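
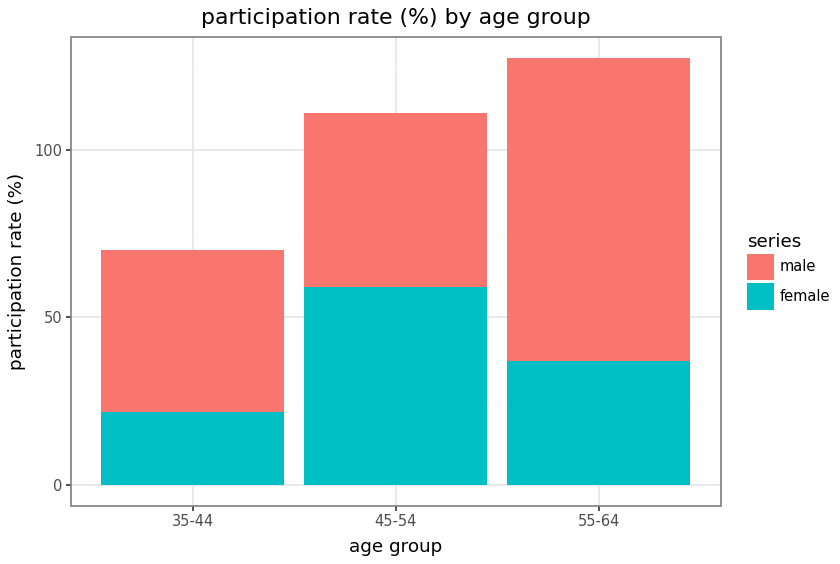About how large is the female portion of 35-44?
female top ≈ 20, bottom ≈ 0; segment ≈ 20.

≈ 20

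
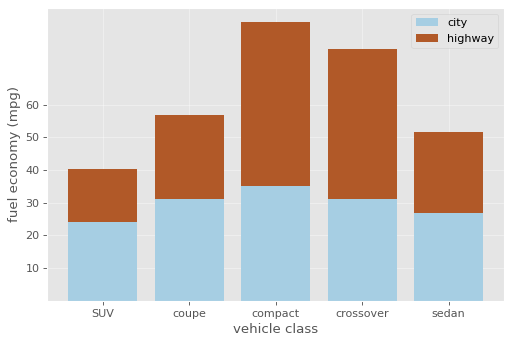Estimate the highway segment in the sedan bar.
highway top ≈ 50, bottom ≈ 30; segment ≈ 20.

≈ 20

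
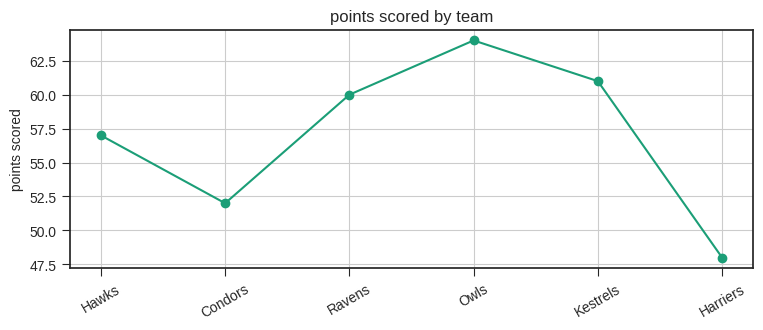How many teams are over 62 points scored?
1

Above 62: Owls.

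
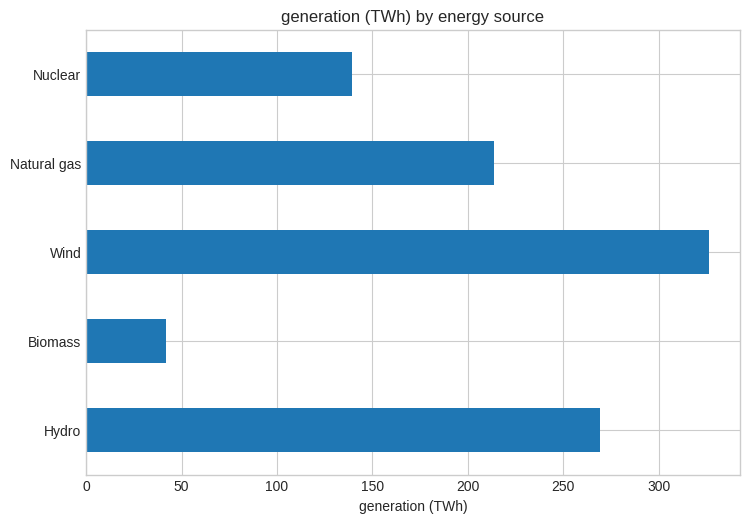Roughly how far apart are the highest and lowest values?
≈ 300

Max Wind ≈ 350, min Biomass ≈ 50; range ≈ 300.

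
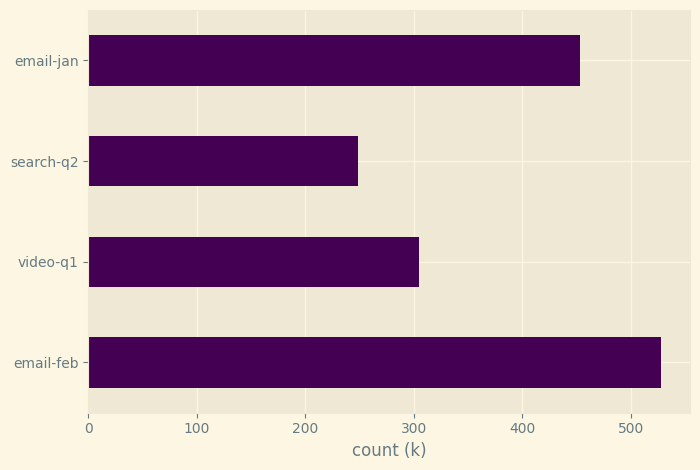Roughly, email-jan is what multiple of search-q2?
email-jan ≈ 450, search-q2 ≈ 250; 450/250 ≈ 1.8.

≈ 1.8×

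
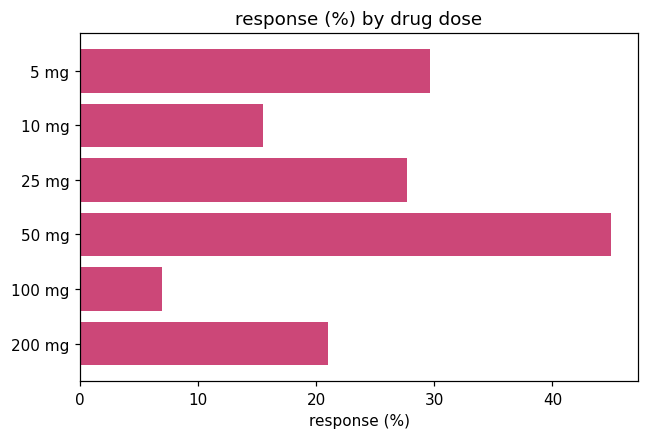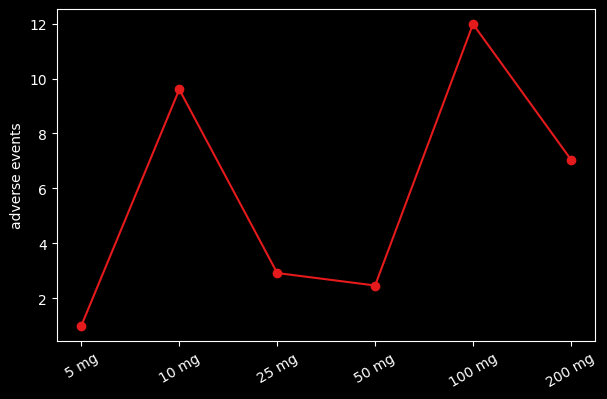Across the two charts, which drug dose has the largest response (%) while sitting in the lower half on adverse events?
50 mg

Chart 2 median adverse events ≈ 4; below-median drug doses: 5 mg, 25 mg, 50 mg. Among those, 50 mg has the highest response (%) (≈ 45).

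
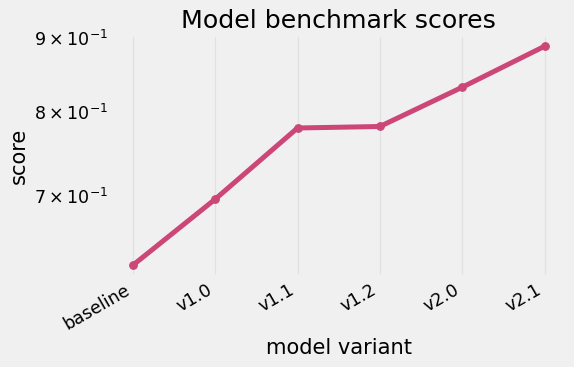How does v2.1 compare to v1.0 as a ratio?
≈ 1.29×

v2.1 ≈ 0.90, v1.0 ≈ 0.70; 0.90/0.70 ≈ 1.29.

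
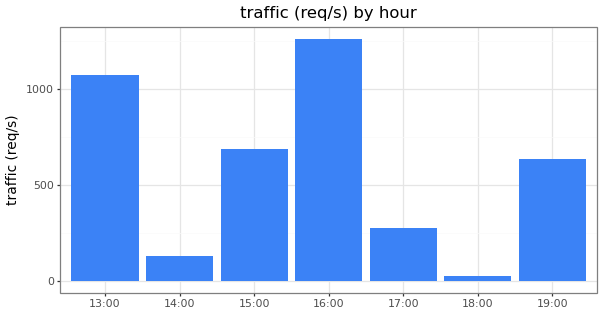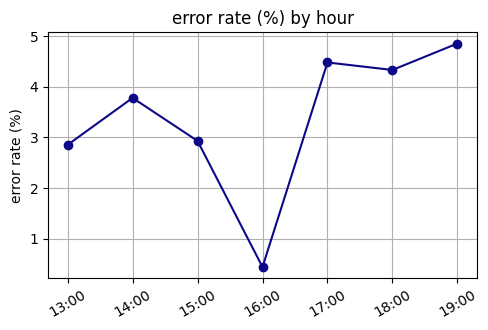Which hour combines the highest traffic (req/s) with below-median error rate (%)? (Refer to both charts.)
16:00

Chart 2 median error rate (%) ≈ 4; below-median hours: 13:00, 15:00, 16:00. Among those, 16:00 has the highest traffic (req/s) (≈ 1200).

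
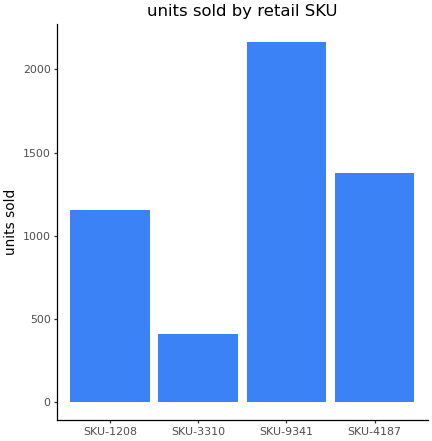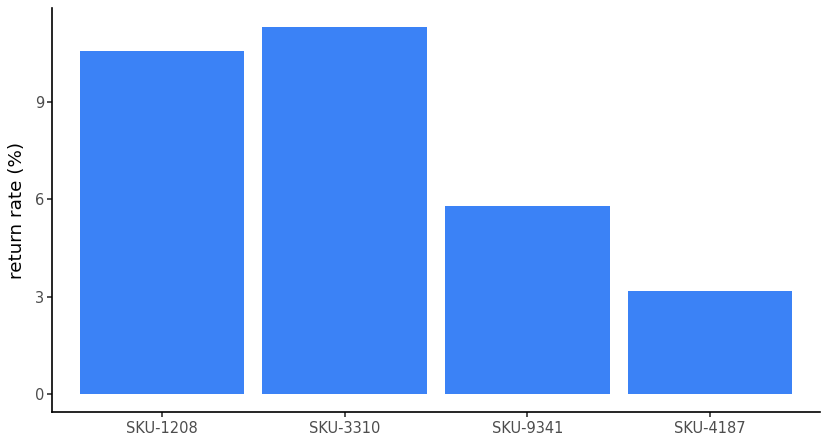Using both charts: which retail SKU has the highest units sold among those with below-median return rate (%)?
Chart 2 median return rate (%) ≈ 8; below-median retail SKUs: SKU-9341, SKU-4187. Among those, SKU-9341 has the highest units sold (≈ 2200).

SKU-9341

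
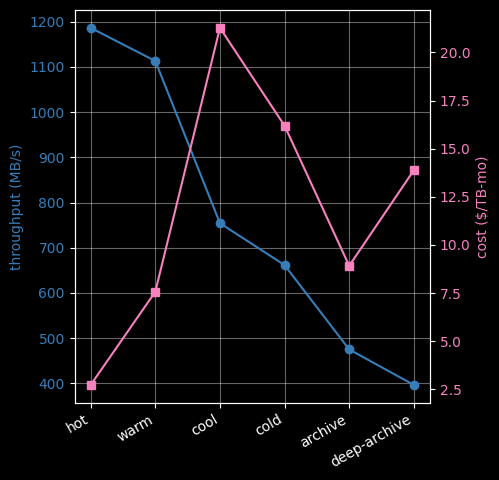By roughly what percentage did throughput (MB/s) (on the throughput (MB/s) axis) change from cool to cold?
≈ -12.5%

cool ≈ 800, cold ≈ 700; (700 − 800) / 800 ≈ -12.5%.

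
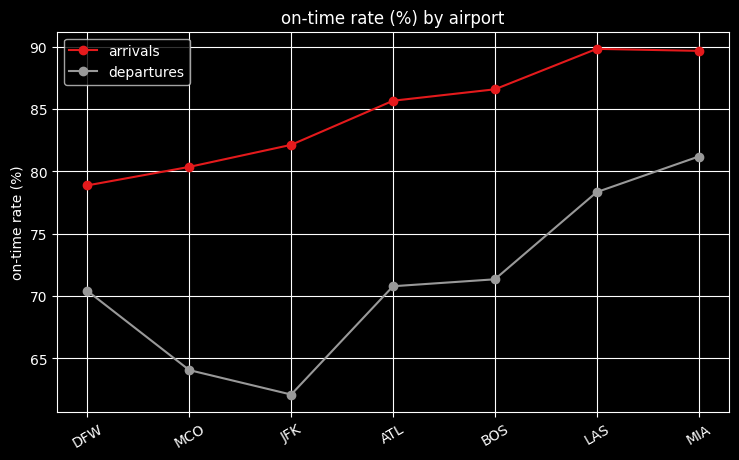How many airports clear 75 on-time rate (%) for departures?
Above 75: LAS, MIA.

2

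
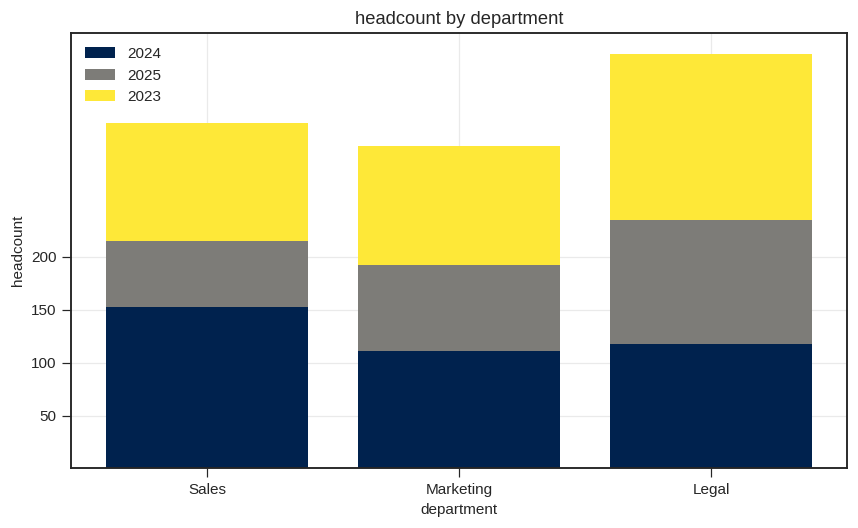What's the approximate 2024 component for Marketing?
2024 top ≈ 100, bottom ≈ 0; segment ≈ 100.

≈ 100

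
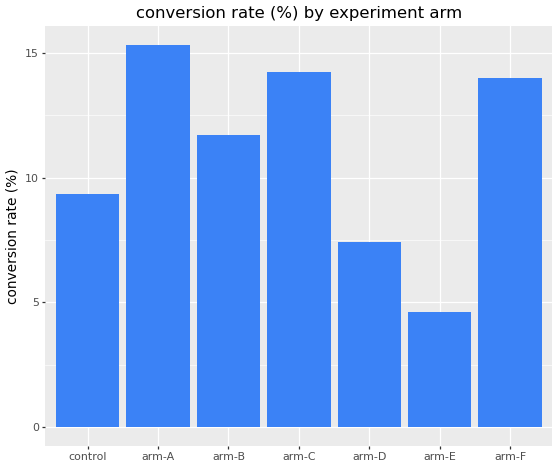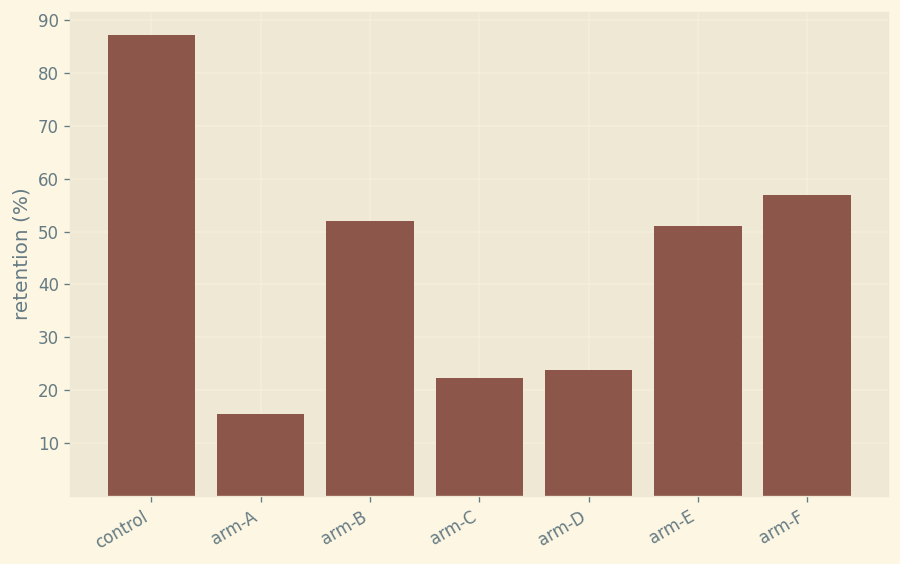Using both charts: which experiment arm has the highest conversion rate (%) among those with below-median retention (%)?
arm-A

Chart 2 median retention (%) ≈ 50; below-median experiment arms: arm-A, arm-C, arm-D. Among those, arm-A has the highest conversion rate (%) (≈ 16).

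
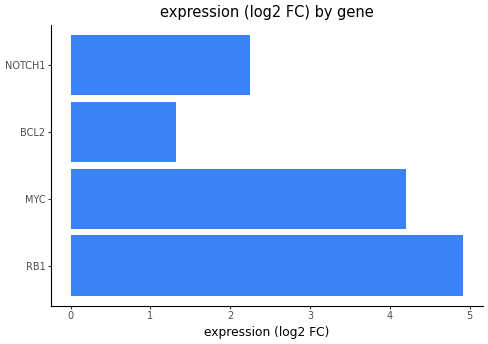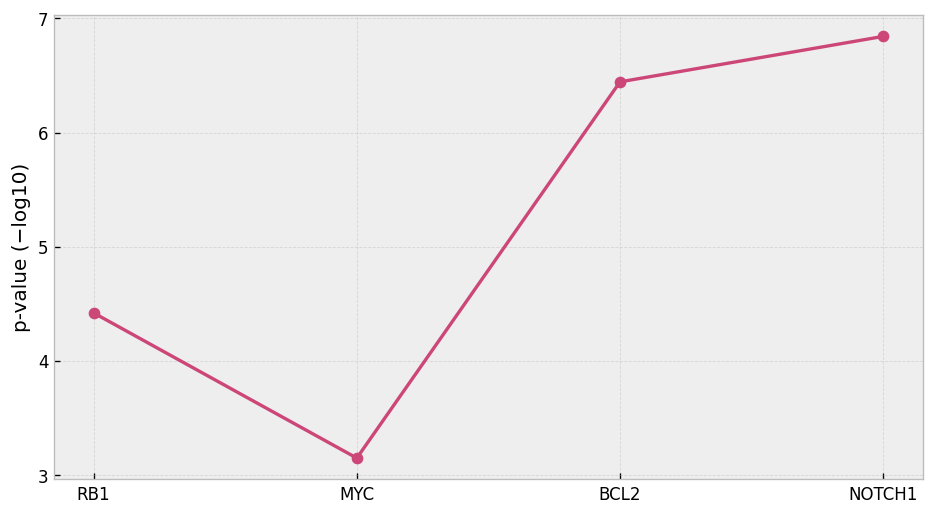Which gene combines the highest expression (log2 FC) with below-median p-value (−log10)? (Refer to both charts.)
Chart 2 median p-value (−log10) ≈ 5; below-median genes: RB1, MYC. Among those, RB1 has the highest expression (log2 FC) (≈ 5).

RB1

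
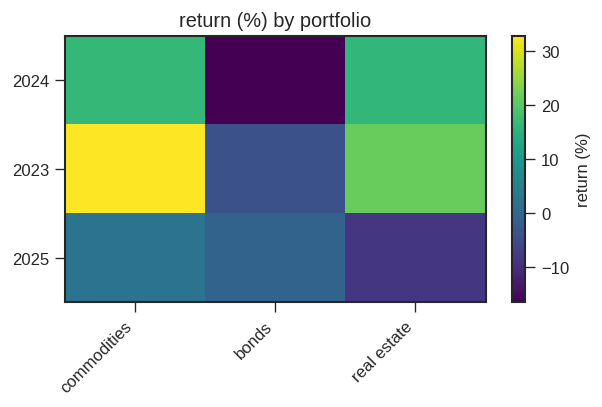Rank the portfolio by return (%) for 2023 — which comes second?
Top 3 for 2023: commodities ≈ 35, real estate ≈ 20, bonds ≈ -5.

real estate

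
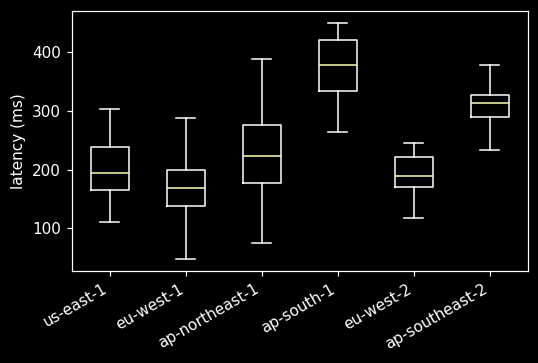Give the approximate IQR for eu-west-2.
Q3 ≈ 220, Q1 ≈ 160; IQR ≈ 60.

≈ 60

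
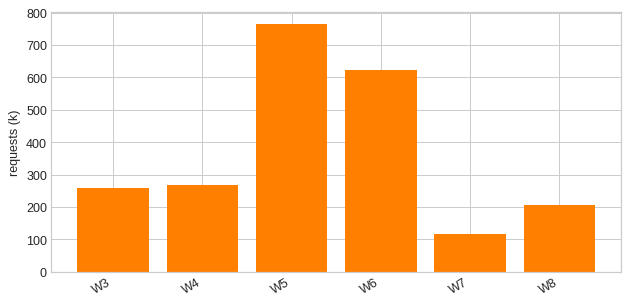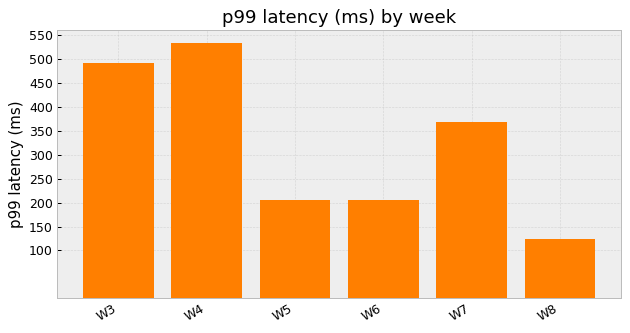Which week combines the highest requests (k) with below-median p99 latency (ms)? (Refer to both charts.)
W5

Chart 2 median p99 latency (ms) ≈ 300; below-median weeks: W5, W6, W8. Among those, W5 has the highest requests (k) (≈ 800).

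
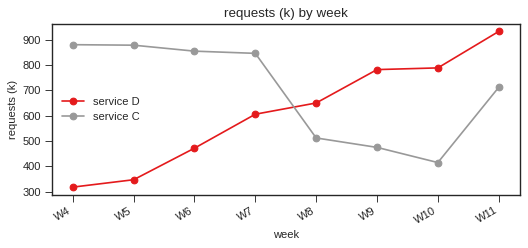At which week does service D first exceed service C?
W8

W7: service D ≈ 600 vs service C ≈ 800 (not yet); W8: service D ≈ 700 vs service C ≈ 500 (first crossover).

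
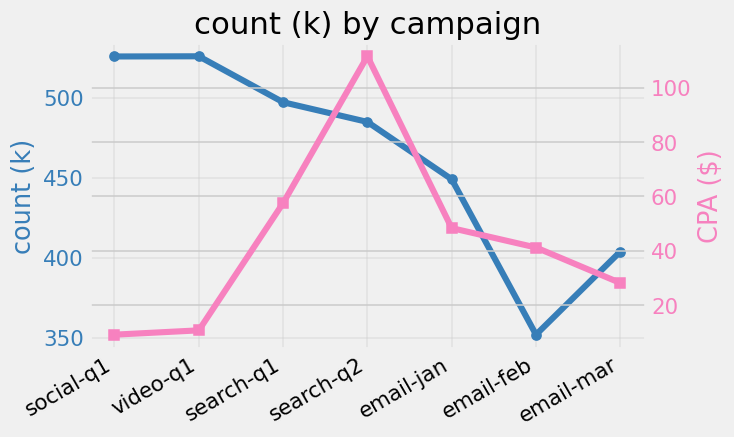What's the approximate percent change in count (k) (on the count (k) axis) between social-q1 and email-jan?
≈ -15.4%

social-q1 ≈ 520, email-jan ≈ 440; (440 − 520) / 520 ≈ -15.4%.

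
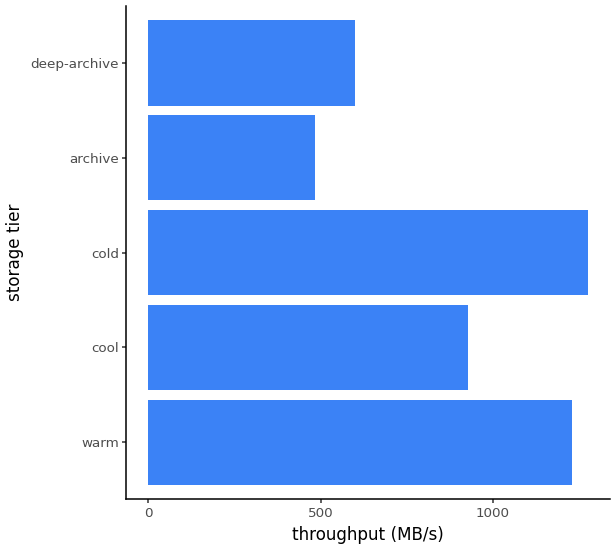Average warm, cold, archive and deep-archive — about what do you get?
≈ 850

(1200 + 1200 + 400 + 600) / 4 ≈ 850.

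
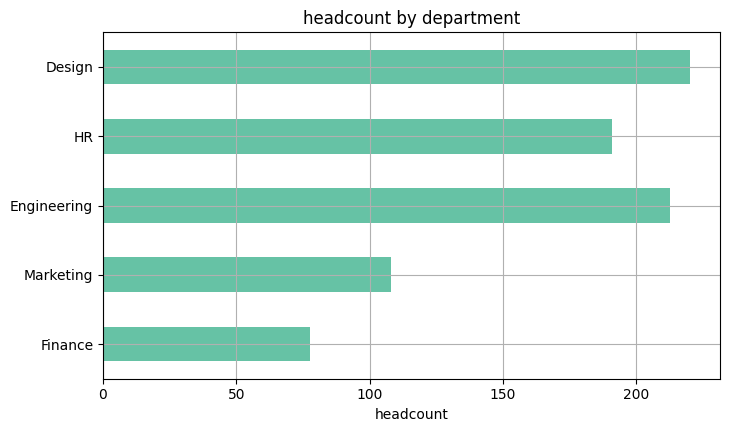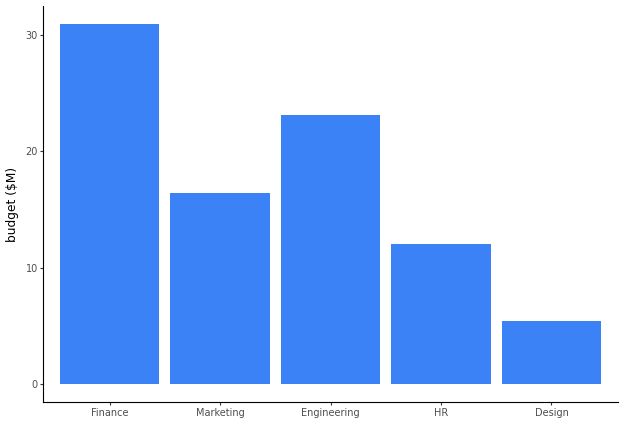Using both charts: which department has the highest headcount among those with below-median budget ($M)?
Design

Chart 2 median budget ($M) ≈ 15; below-median departments: HR, Design. Among those, Design has the highest headcount (≈ 225).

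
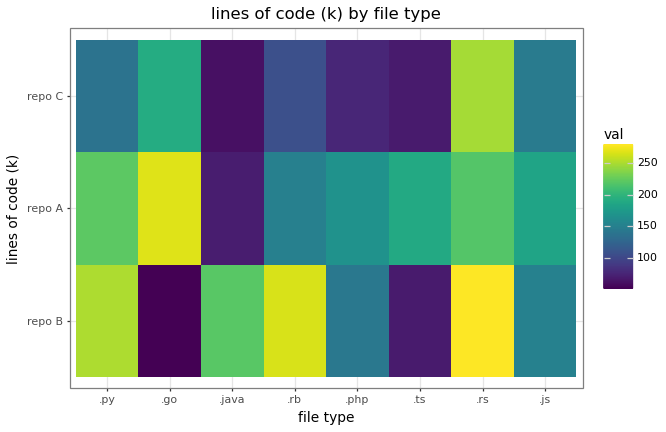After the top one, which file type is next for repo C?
Top 3 for repo C: .rs ≈ 240, .go ≈ 200, .js ≈ 140.

.go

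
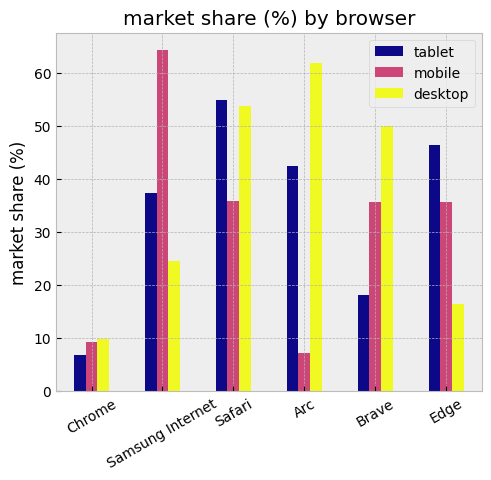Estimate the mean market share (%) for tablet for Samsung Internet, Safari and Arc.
≈ 43

(40 + 50 + 40) / 3 ≈ 43.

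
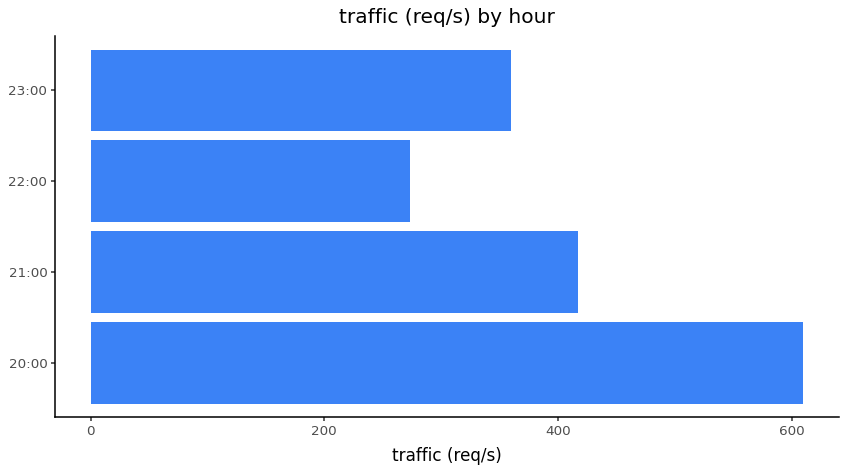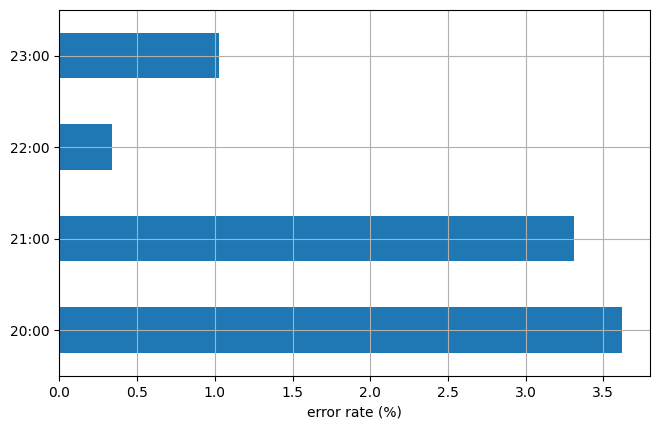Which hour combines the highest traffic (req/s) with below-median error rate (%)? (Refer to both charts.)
23:00

Chart 2 median error rate (%) ≈ 2; below-median hours: 22:00, 23:00. Among those, 23:00 has the highest traffic (req/s) (≈ 400).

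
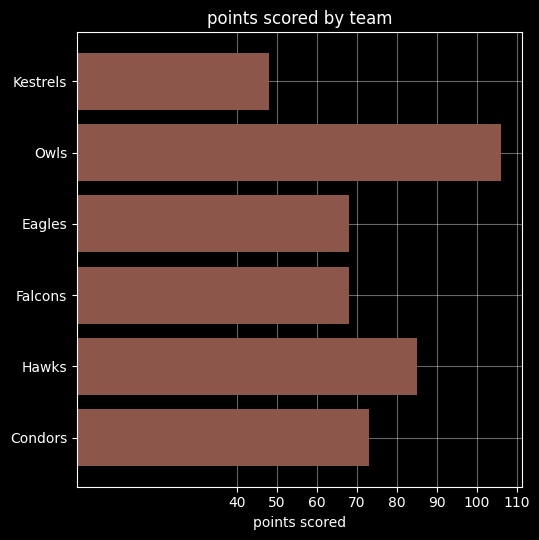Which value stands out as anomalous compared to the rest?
Owls

Owls ≈ 110; the rest sit between ≈ 50 and ≈ 80.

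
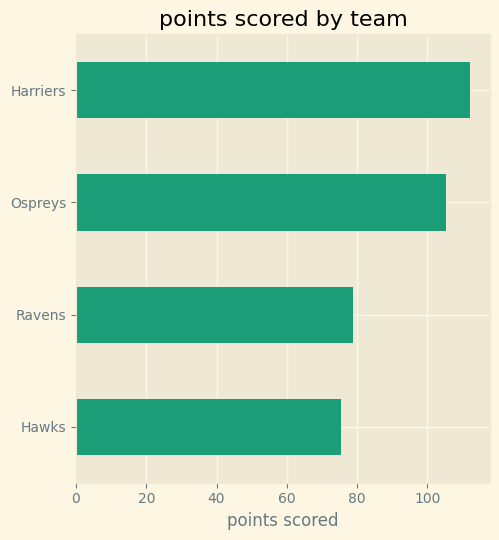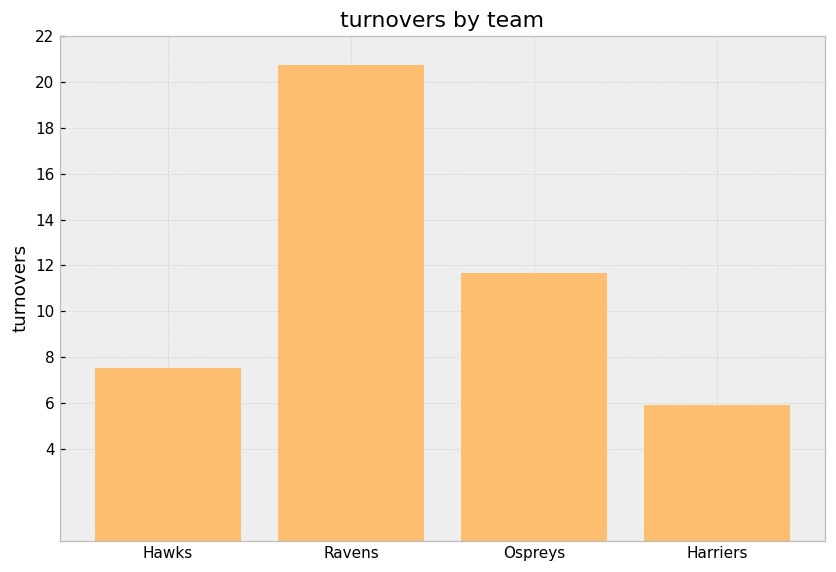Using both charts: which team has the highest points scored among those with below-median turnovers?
Chart 2 median turnovers ≈ 10; below-median teams: Hawks, Harriers. Among those, Harriers has the highest points scored (≈ 120).

Harriers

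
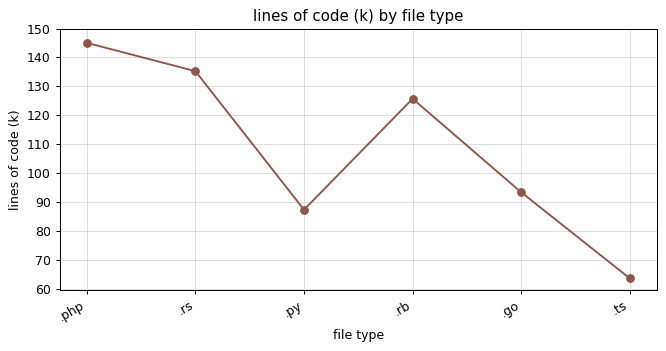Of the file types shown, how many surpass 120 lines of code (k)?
3

Above 120: .php, .rs, .rb.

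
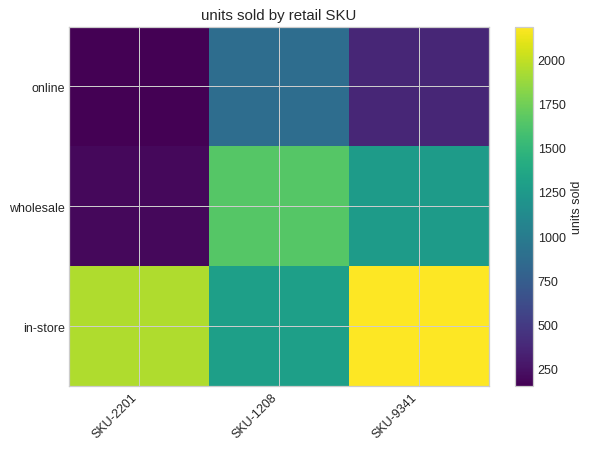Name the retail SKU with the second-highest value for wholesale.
Top 3 for wholesale: SKU-1208 ≈ 1600, SKU-9341 ≈ 1200, SKU-2201 ≈ 200.

SKU-9341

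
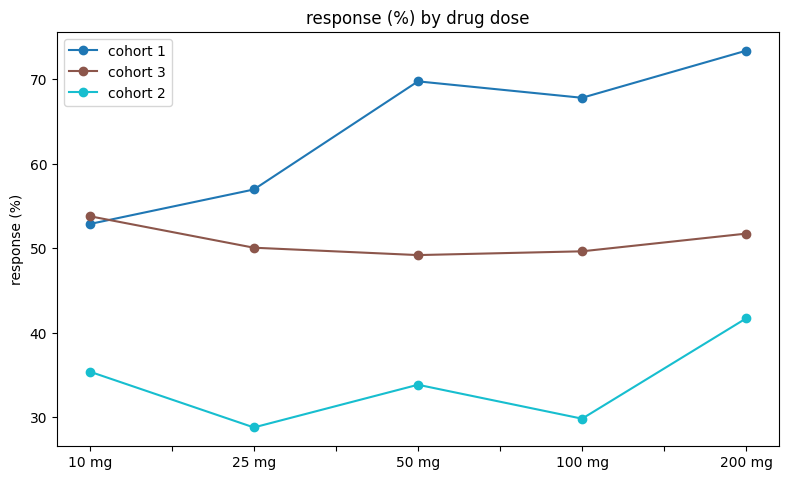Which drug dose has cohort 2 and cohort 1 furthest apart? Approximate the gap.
100 mg: cohort 2 ≈ 30, cohort 1 ≈ 70 → gap ≈ 40. Next-largest (50 mg) is only ≈ 35.

100 mg, ≈ 40 %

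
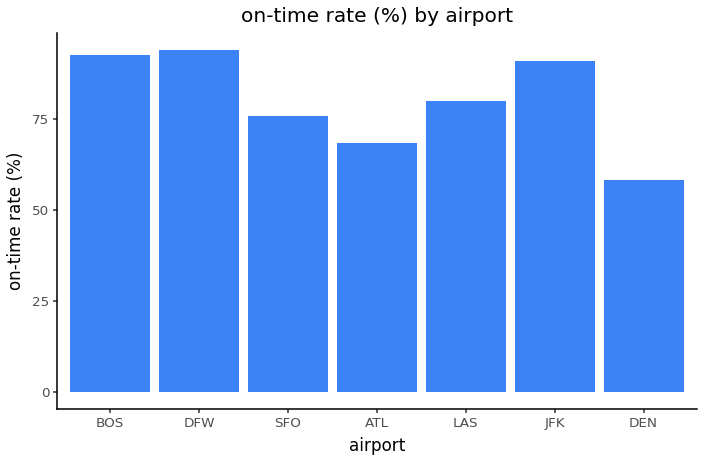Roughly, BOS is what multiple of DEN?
≈ 1.5×

BOS ≈ 90, DEN ≈ 60; 90/60 ≈ 1.5.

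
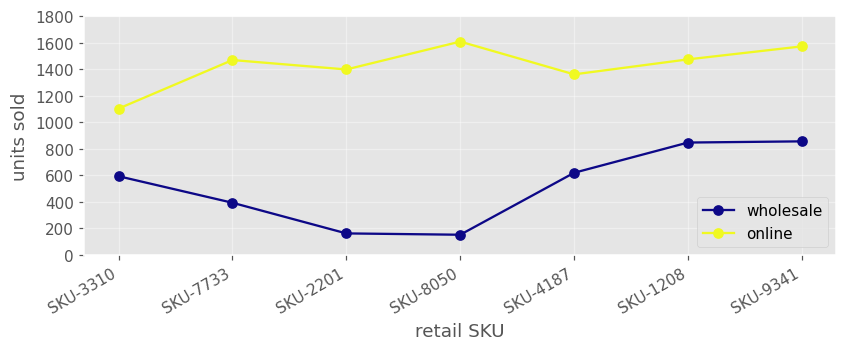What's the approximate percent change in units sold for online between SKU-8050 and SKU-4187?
≈ -12.5%

SKU-8050 ≈ 1600, SKU-4187 ≈ 1400; (1400 − 1600) / 1600 ≈ -12.5%.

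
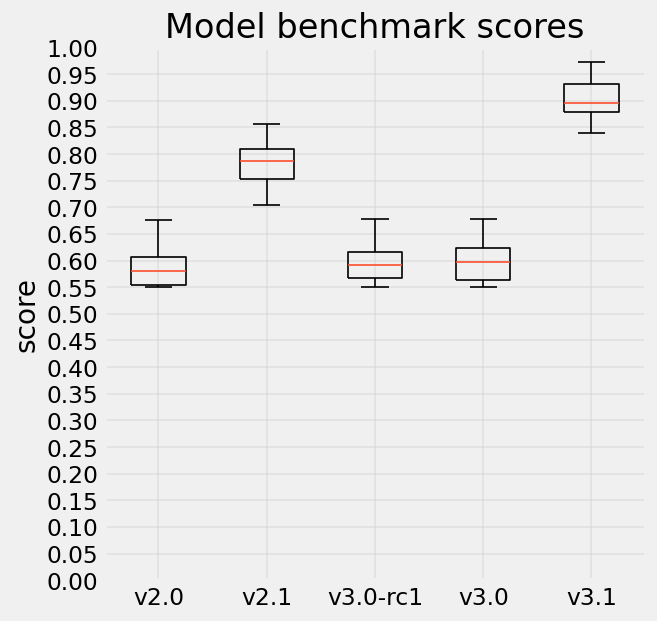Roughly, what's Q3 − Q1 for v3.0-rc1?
≈ 0.05

Q3 ≈ 0.60, Q1 ≈ 0.55; IQR ≈ 0.05.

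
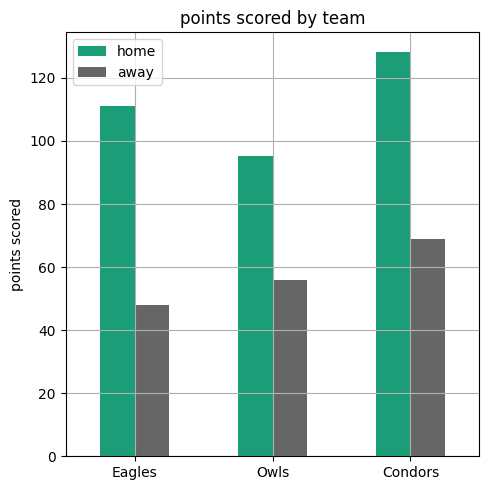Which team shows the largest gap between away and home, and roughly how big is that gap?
Eagles, ≈ 80

Eagles: away ≈ 40, home ≈ 120 → gap ≈ 80. Next-largest (Condors) is only ≈ 60.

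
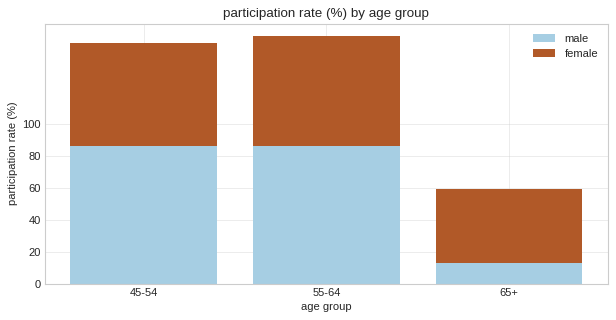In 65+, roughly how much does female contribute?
female top ≈ 60, bottom ≈ 20; segment ≈ 40.

≈ 40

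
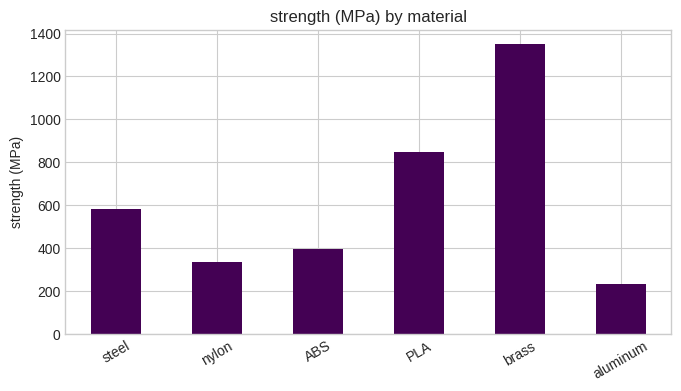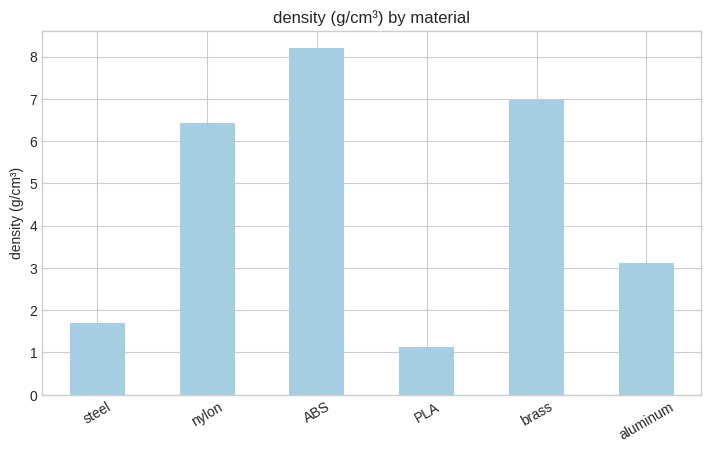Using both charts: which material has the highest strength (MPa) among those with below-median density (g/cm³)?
Chart 2 median density (g/cm³) ≈ 5; below-median materials: steel, PLA, aluminum. Among those, PLA has the highest strength (MPa) (≈ 800).

PLA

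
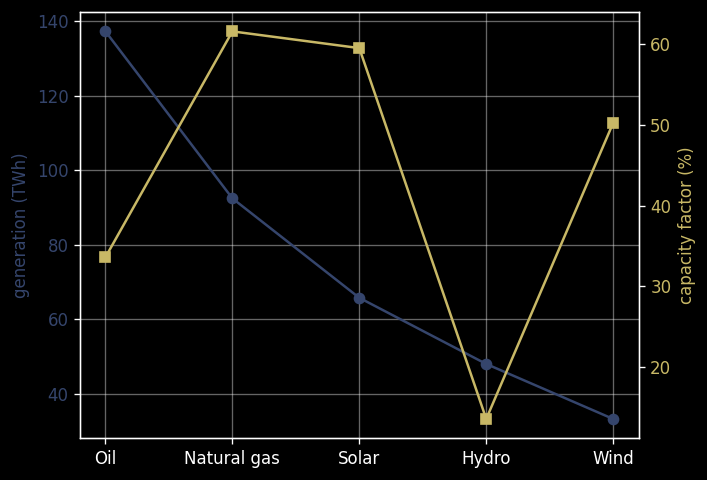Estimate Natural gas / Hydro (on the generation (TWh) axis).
Natural gas ≈ 90, Hydro ≈ 50; 90/50 ≈ 1.8.

≈ 1.8×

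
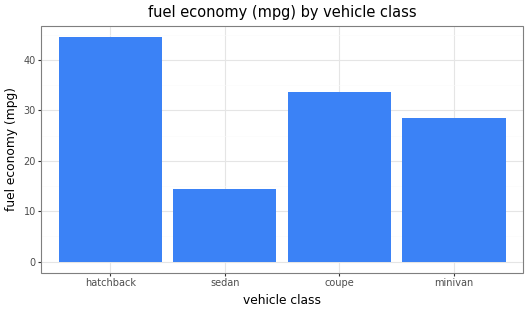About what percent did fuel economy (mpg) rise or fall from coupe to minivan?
≈ -14.3%

coupe ≈ 35, minivan ≈ 30; (30 − 35) / 35 ≈ -14.3%.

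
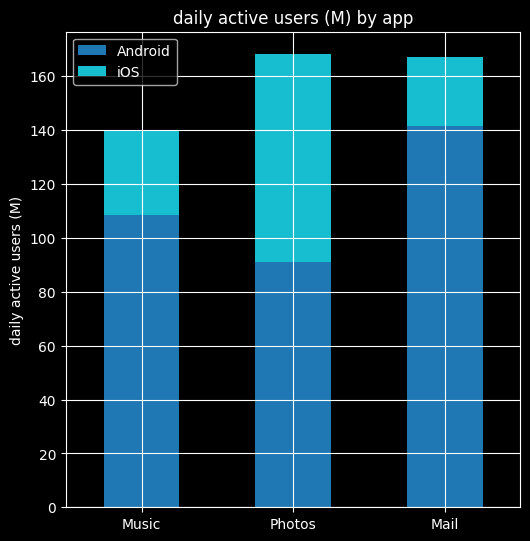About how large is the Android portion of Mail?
Android top ≈ 140, bottom ≈ 0; segment ≈ 140.

≈ 140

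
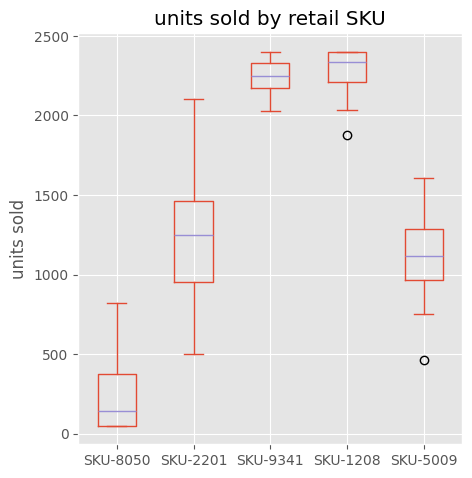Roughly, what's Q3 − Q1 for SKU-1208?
Q3 ≈ 2400, Q1 ≈ 2200; IQR ≈ 200.

≈ 200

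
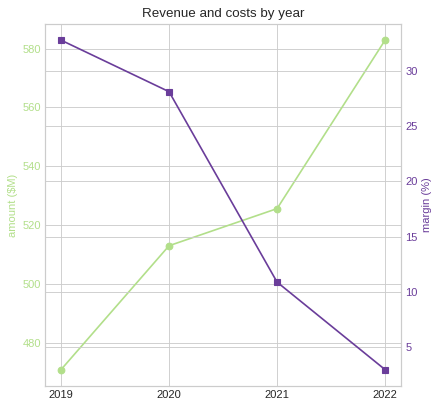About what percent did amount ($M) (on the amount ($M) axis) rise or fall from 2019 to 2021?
2019 ≈ 470, 2021 ≈ 530; (530 − 470) / 470 ≈ +12.8%.

≈ +12.8%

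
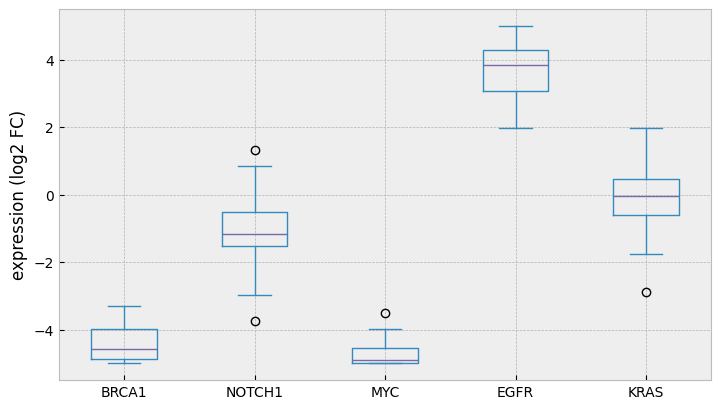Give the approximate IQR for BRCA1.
≈ 1

Q3 ≈ -4, Q1 ≈ -5; IQR ≈ 1.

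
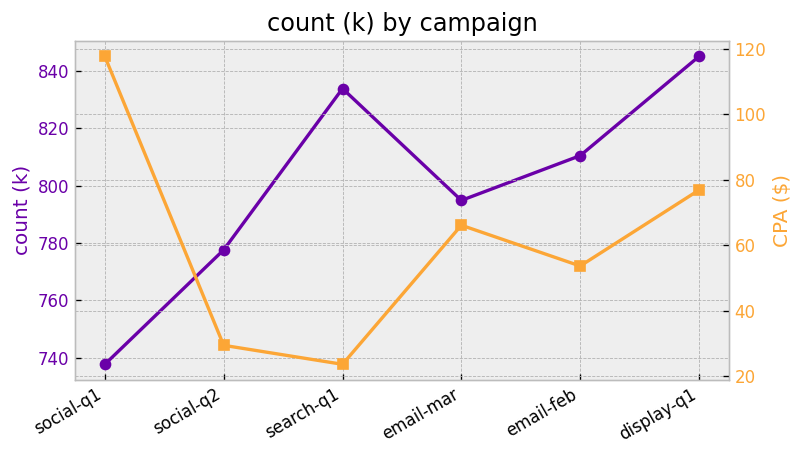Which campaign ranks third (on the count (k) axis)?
Top 4 (on the count (k) axis): display-q1 ≈ 850, search-q1 ≈ 830, email-feb ≈ 810, email-mar ≈ 790.

email-feb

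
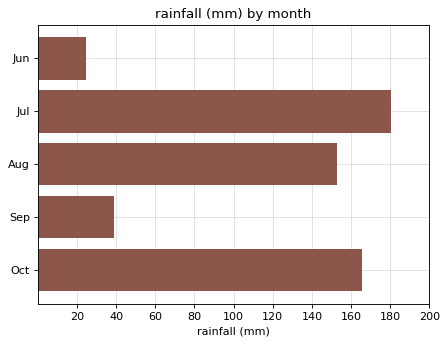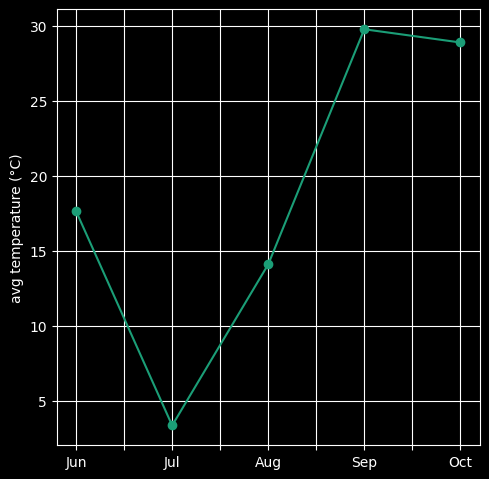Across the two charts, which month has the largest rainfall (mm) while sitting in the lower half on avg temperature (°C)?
Chart 2 median avg temperature (°C) ≈ 20; below-median months: Jul, Aug. Among those, Jul has the highest rainfall (mm) (≈ 180).

Jul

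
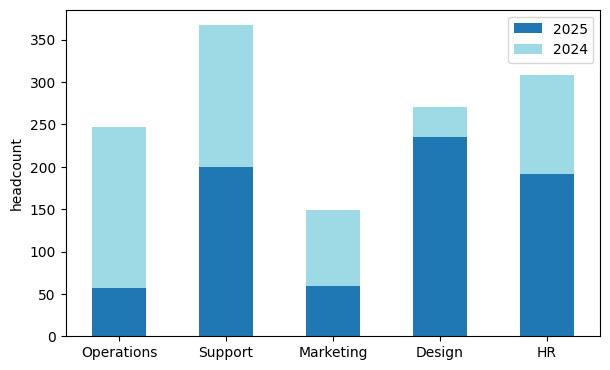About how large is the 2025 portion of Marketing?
2025 top ≈ 50, bottom ≈ 0; segment ≈ 50.

≈ 50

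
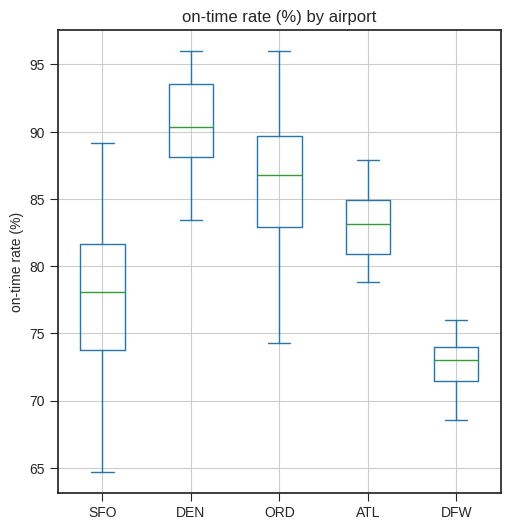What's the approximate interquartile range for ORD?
Q3 ≈ 90, Q1 ≈ 82; IQR ≈ 8.

≈ 8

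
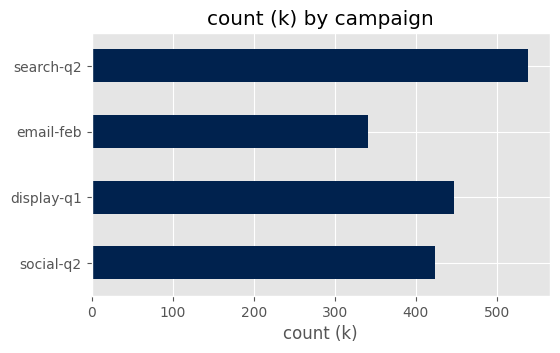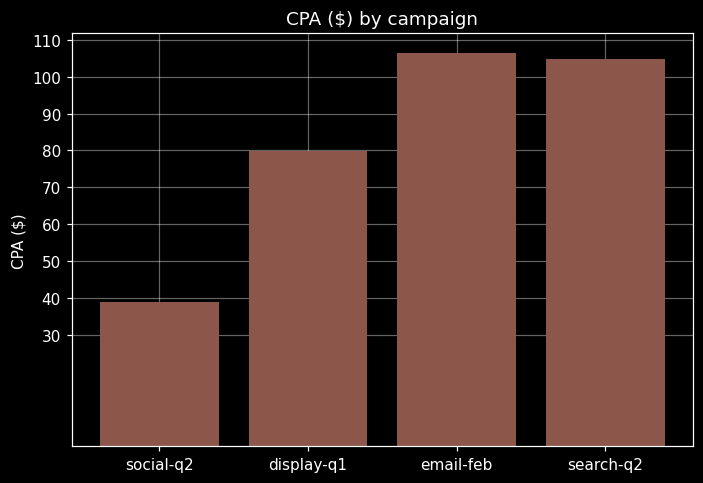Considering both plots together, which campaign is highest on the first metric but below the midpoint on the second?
Chart 2 median CPA ($) ≈ 90; below-median campaigns: social-q2, display-q1. Among those, display-q1 has the highest count (k) (≈ 450).

display-q1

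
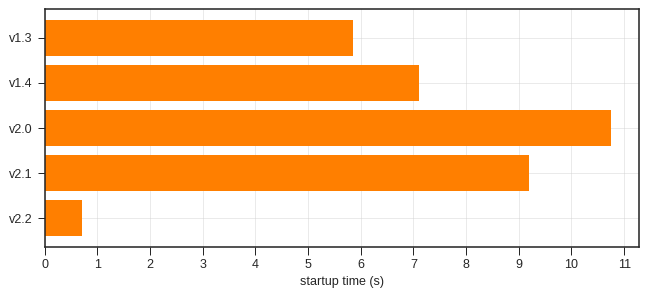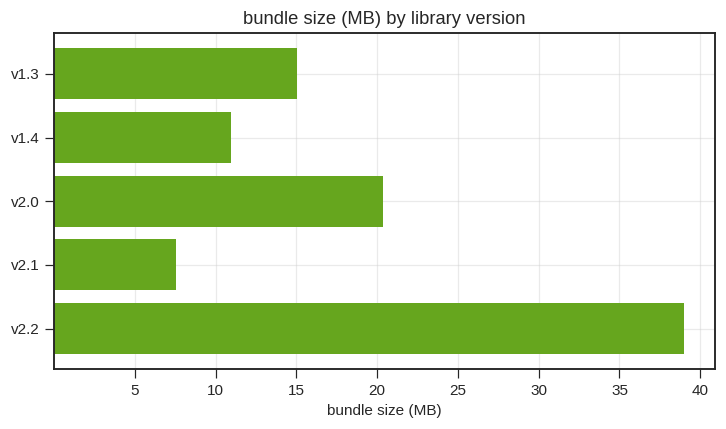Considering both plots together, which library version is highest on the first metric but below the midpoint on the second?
v2.1

Chart 2 median bundle size (MB) ≈ 15; below-median library versions: v1.4, v2.1. Among those, v2.1 has the highest startup time (s) (≈ 9).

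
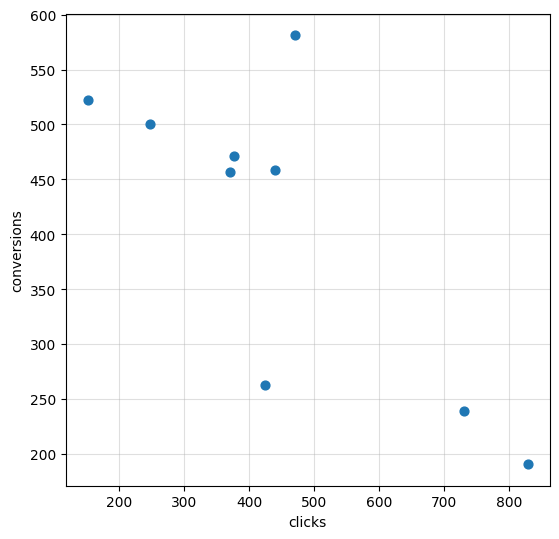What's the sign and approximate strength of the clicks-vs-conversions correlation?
Points are negatively correlated; strong (|r| ≈ 0.8).

negative, strong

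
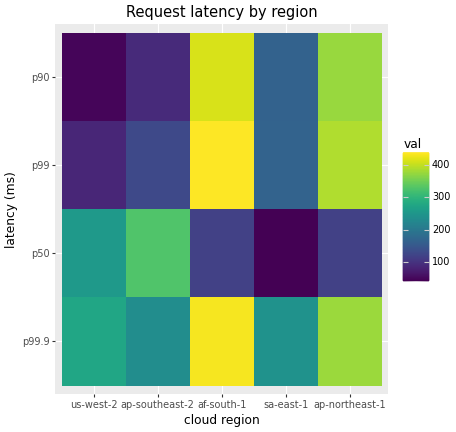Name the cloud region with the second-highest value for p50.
us-west-2

Top 3 for p50: ap-southeast-2 ≈ 350, us-west-2 ≈ 250, ap-northeast-1 ≈ 100.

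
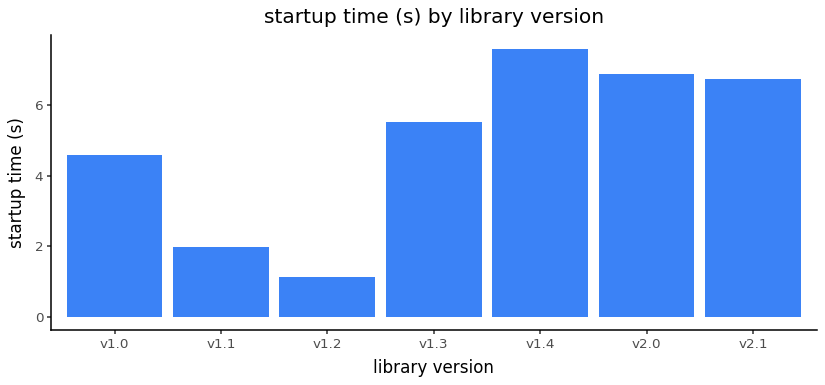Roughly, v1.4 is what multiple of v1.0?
≈ 1.6×

v1.4 ≈ 8, v1.0 ≈ 5; 8/5 ≈ 1.6.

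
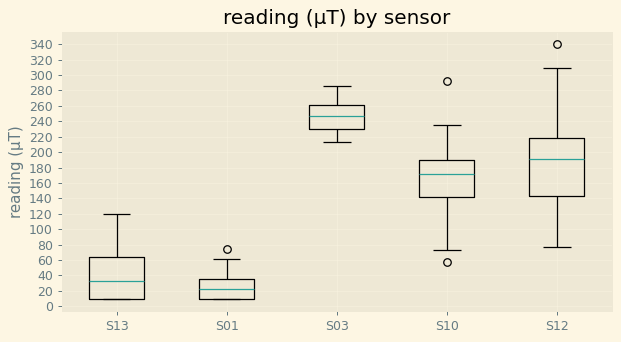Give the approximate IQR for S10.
≈ 40

Q3 ≈ 180, Q1 ≈ 140; IQR ≈ 40.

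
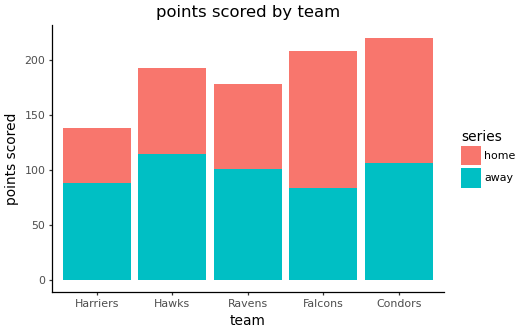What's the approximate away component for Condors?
≈ 100

away top ≈ 100, bottom ≈ 0; segment ≈ 100.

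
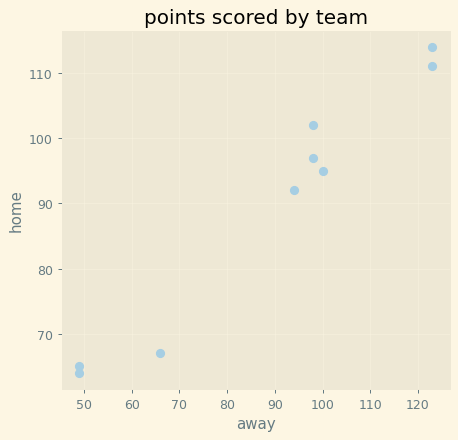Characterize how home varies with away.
positive, strong

Points are positively correlated; strong (|r| ≈ 1.0).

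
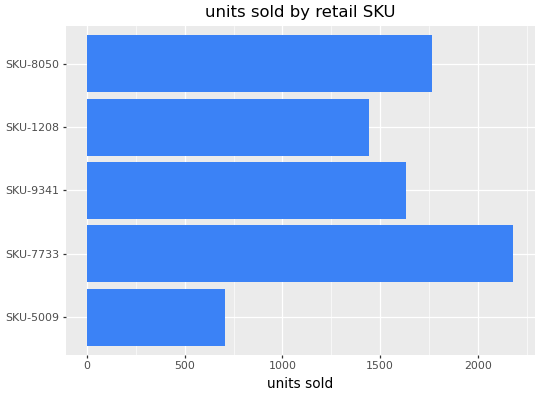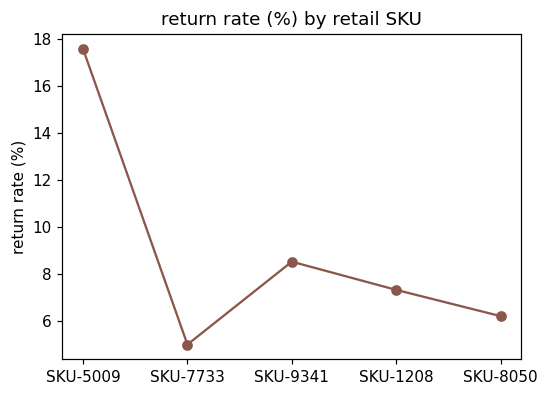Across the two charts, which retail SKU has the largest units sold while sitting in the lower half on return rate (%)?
SKU-7733

Chart 2 median return rate (%) ≈ 8; below-median retail SKUs: SKU-7733, SKU-8050. Among those, SKU-7733 has the highest units sold (≈ 2200).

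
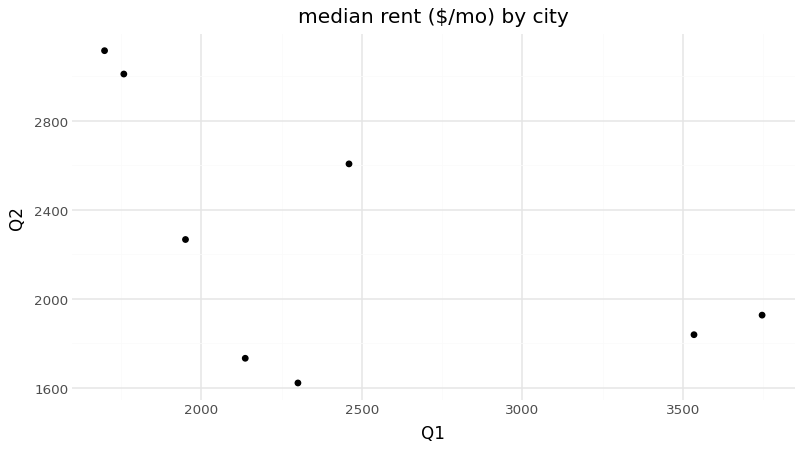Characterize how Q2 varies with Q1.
Points are negatively correlated; moderate (|r| ≈ 0.6).

negative, moderate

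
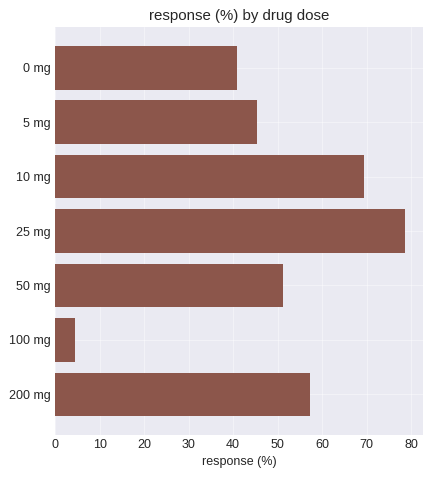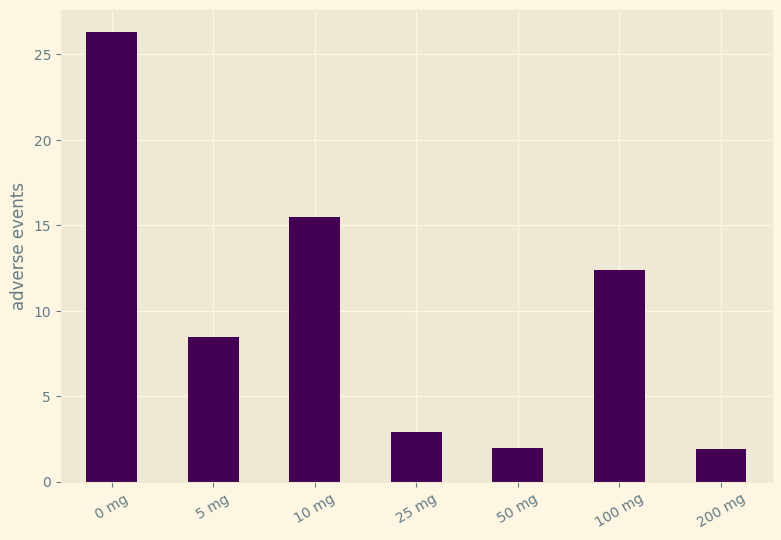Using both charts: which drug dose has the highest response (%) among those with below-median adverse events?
25 mg

Chart 2 median adverse events ≈ 10; below-median drug doses: 25 mg, 50 mg, 200 mg. Among those, 25 mg has the highest response (%) (≈ 80).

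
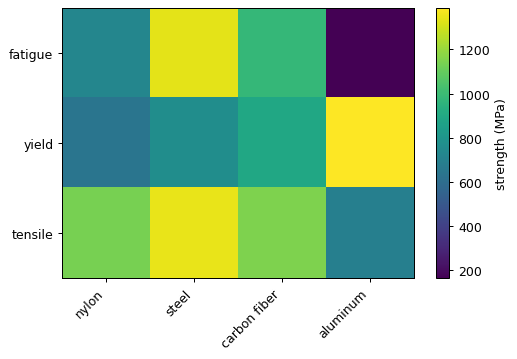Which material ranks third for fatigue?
nylon

Top 4 for fatigue: steel ≈ 1400, carbon fiber ≈ 1000, nylon ≈ 800, aluminum ≈ 200.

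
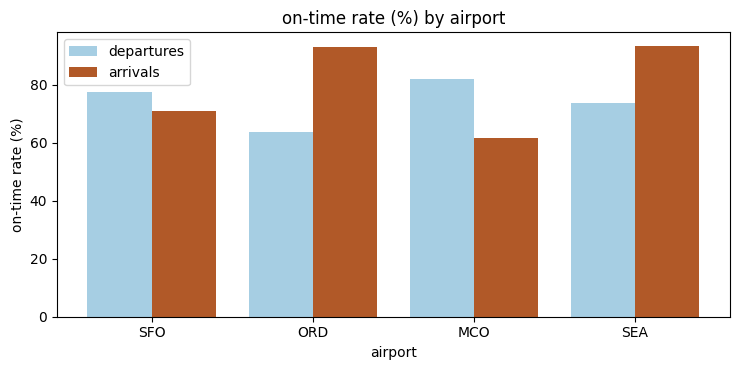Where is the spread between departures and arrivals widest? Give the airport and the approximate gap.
ORD: departures ≈ 60, arrivals ≈ 90 → gap ≈ 30. Next-largest (MCO) is only ≈ 20.

ORD, ≈ 30 %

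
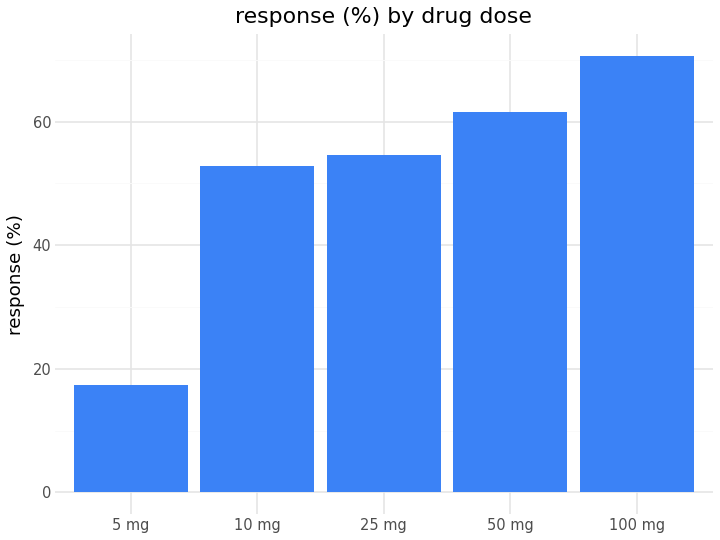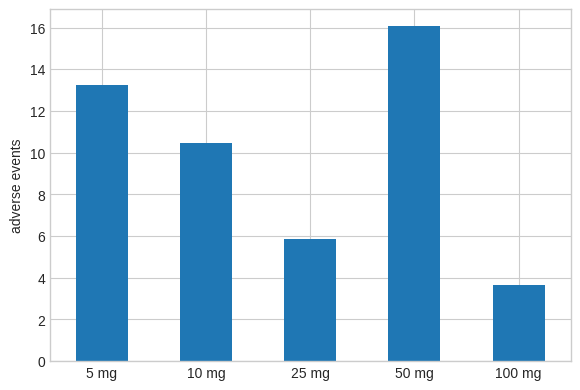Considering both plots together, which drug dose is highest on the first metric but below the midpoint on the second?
100 mg

Chart 2 median adverse events ≈ 10; below-median drug doses: 25 mg, 100 mg. Among those, 100 mg has the highest response (%) (≈ 70).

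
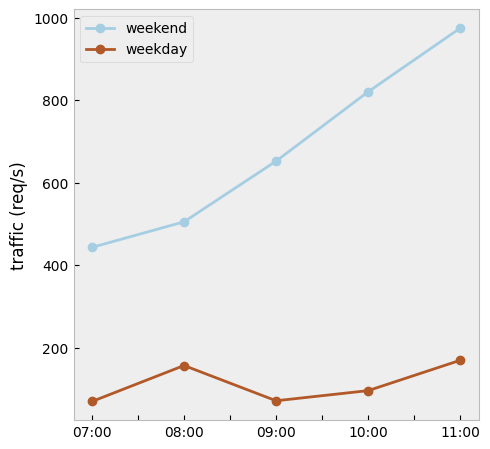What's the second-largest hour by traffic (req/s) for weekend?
Top 3 for weekend: 11:00 ≈ 1000, 10:00 ≈ 800, 09:00 ≈ 700.

10:00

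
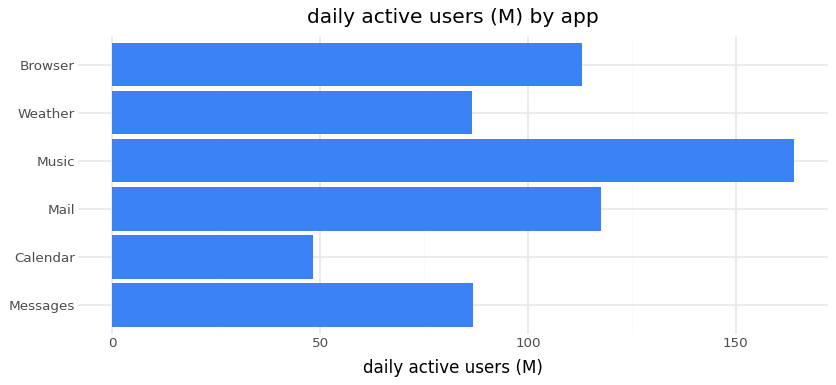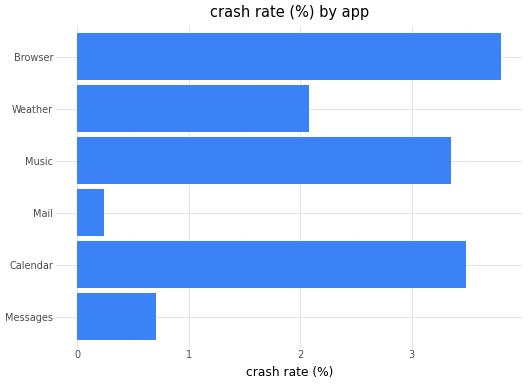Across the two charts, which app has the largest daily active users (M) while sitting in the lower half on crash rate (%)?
Mail

Chart 2 median crash rate (%) ≈ 2.5; below-median apps: Messages, Mail, Weather. Among those, Mail has the highest daily active users (M) (≈ 120).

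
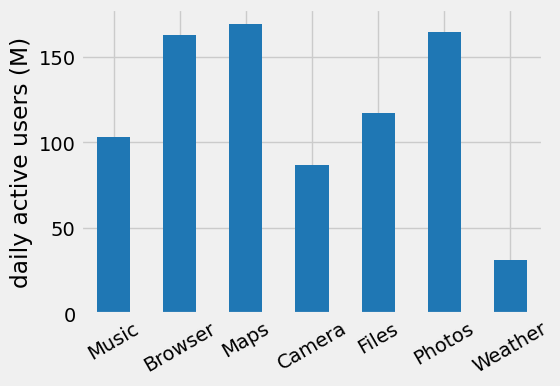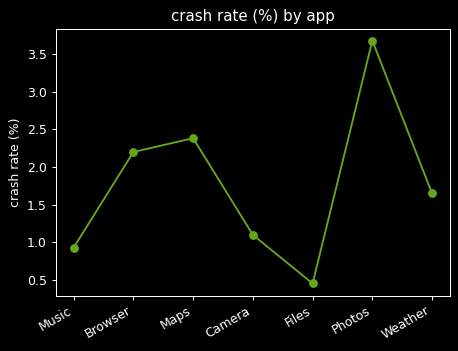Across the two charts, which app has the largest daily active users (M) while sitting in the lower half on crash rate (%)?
Files

Chart 2 median crash rate (%) ≈ 1.5; below-median apps: Music, Camera, Files. Among those, Files has the highest daily active users (M) (≈ 120).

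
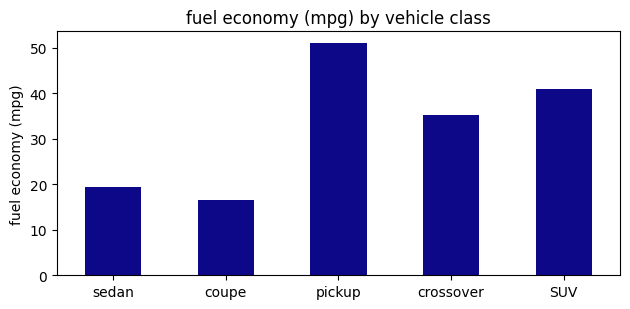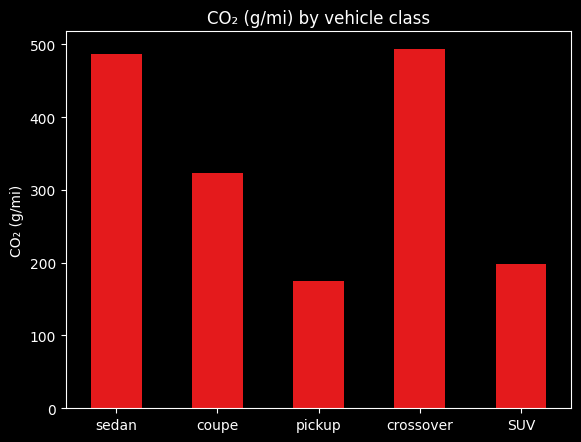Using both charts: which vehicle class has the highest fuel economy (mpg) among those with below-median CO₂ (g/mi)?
pickup

Chart 2 median CO₂ (g/mi) ≈ 300; below-median vehicle classes: pickup, SUV. Among those, pickup has the highest fuel economy (mpg) (≈ 50).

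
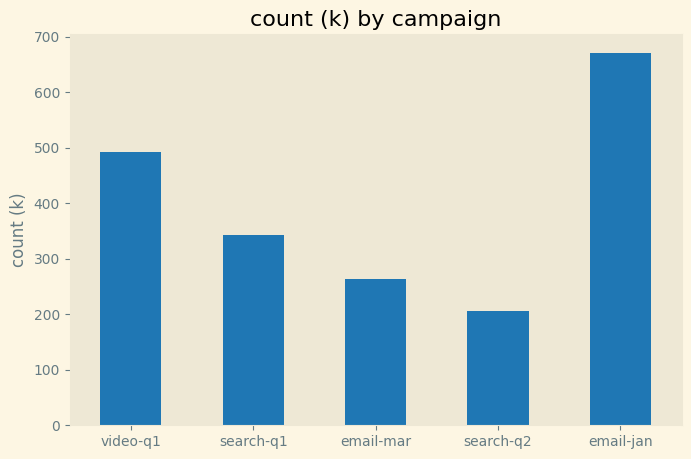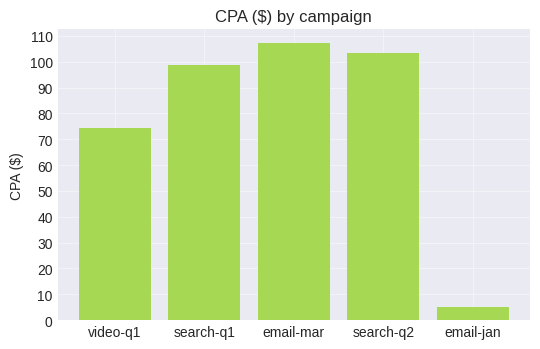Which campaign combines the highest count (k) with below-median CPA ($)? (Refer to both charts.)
email-jan

Chart 2 median CPA ($) ≈ 100; below-median campaigns: video-q1, email-jan. Among those, email-jan has the highest count (k) (≈ 700).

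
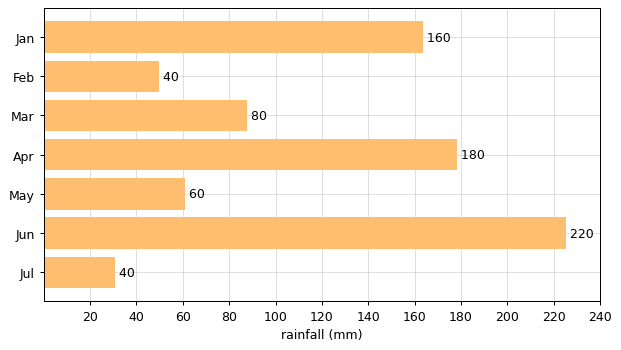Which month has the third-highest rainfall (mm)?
Top 4: Jun ≈ 220, Apr ≈ 180, Jan ≈ 160, Mar ≈ 80.

Jan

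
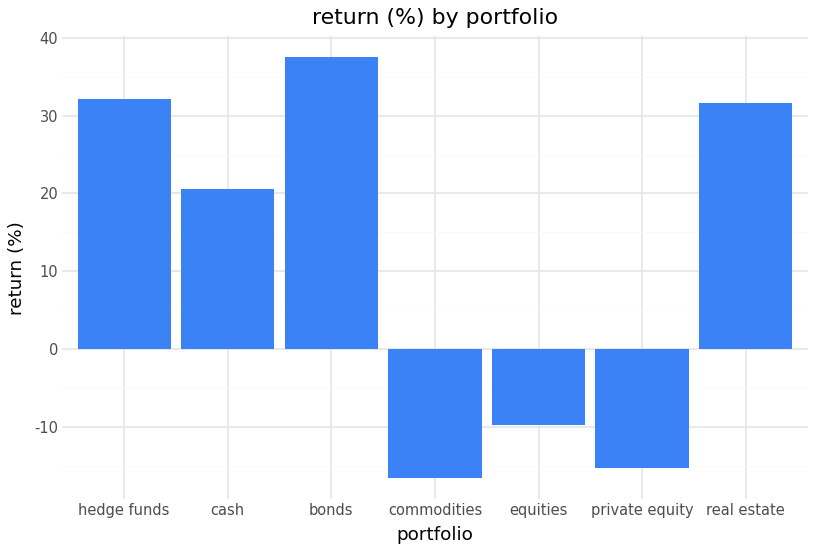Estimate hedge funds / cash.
≈ 1.5×

hedge funds ≈ 30, cash ≈ 20; 30/20 ≈ 1.5.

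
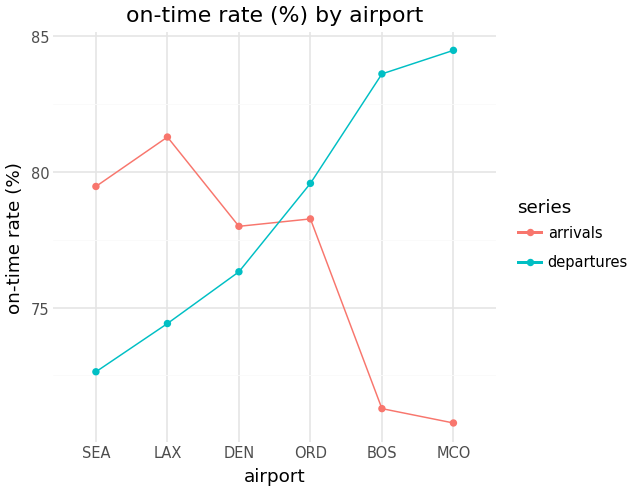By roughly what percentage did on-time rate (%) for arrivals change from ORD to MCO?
ORD ≈ 78, MCO ≈ 70; (70 − 78) / 78 ≈ -10.3%.

≈ -10.3%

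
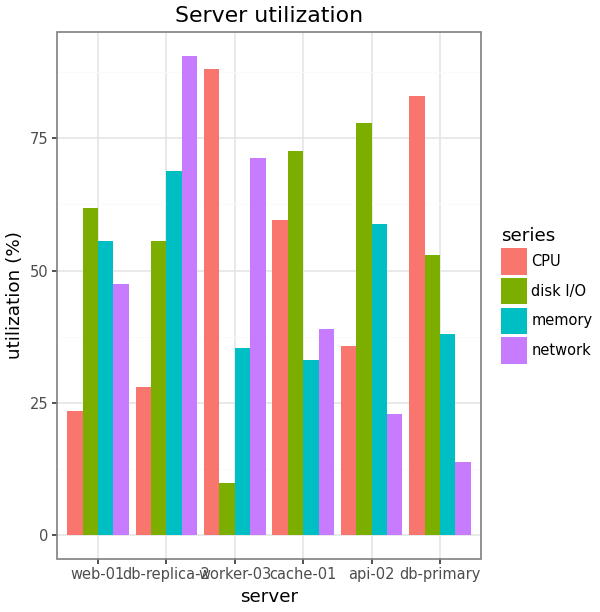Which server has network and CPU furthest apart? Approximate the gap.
db-primary: network ≈ 10, CPU ≈ 80 → gap ≈ 70. Next-largest (db-replica-2) is only ≈ 60.

db-primary, ≈ 70 %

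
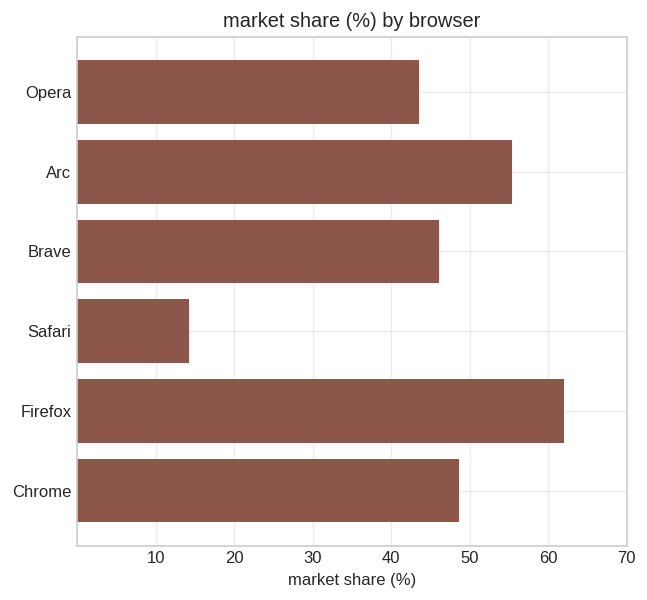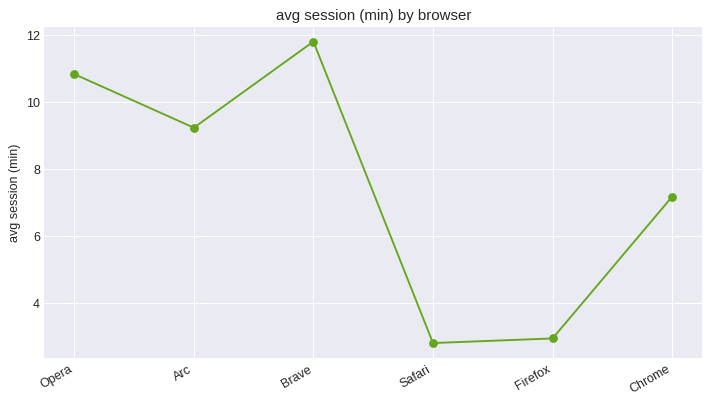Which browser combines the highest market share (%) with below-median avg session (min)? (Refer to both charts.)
Firefox

Chart 2 median avg session (min) ≈ 8; below-median browsers: Safari, Firefox, Chrome. Among those, Firefox has the highest market share (%) (≈ 60).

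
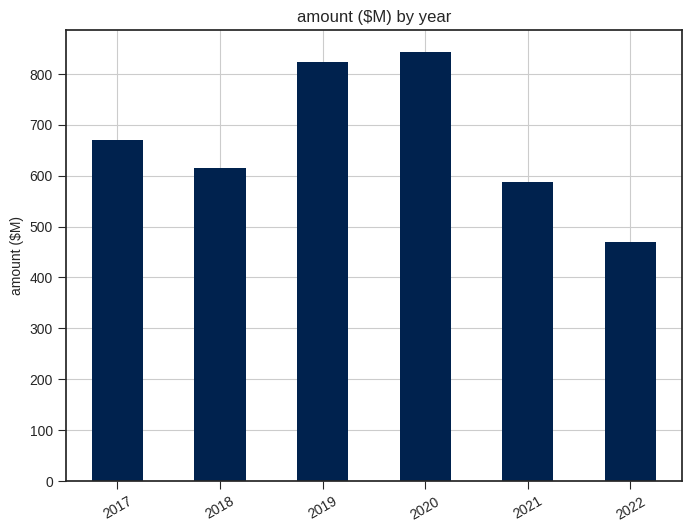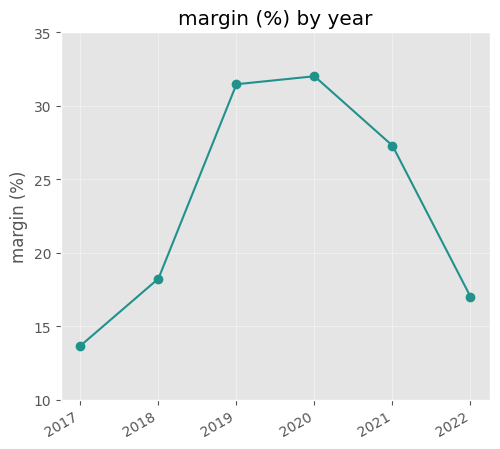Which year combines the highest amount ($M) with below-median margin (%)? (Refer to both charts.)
2017

Chart 2 median margin (%) ≈ 25; below-median years: 2017, 2018, 2022. Among those, 2017 has the highest amount ($M) (≈ 700).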